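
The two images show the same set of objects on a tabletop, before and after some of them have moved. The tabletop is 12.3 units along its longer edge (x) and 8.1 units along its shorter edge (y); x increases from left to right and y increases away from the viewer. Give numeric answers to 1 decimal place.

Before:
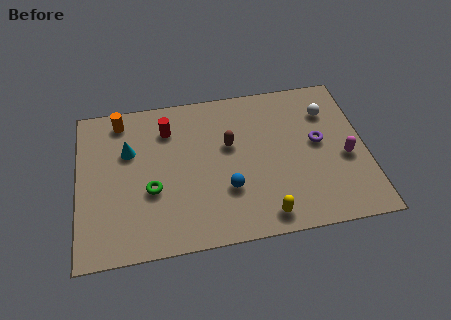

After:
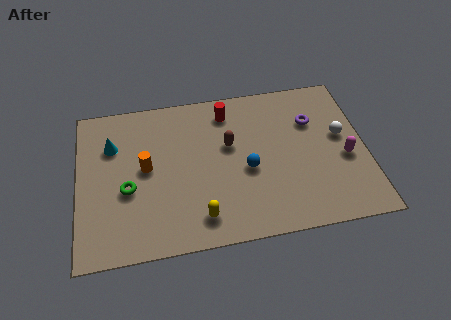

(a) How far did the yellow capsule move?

2.7

The yellow capsule moved from about (7.8, 1.0) to (5.1, 1.4), a distance of √(2.7² + 0.4²) ≈ 2.7.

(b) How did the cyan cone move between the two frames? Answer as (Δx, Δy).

(-0.7, 0.4)

The cyan cone started near (2.2, 5.3) and ended near (1.5, 5.7).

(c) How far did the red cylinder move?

2.6

The red cylinder was near (3.9, 6.2) before and (6.5, 6.7) after, so it travelled √(2.6² + 0.5²) ≈ 2.6 units.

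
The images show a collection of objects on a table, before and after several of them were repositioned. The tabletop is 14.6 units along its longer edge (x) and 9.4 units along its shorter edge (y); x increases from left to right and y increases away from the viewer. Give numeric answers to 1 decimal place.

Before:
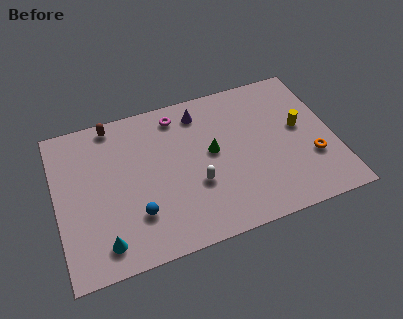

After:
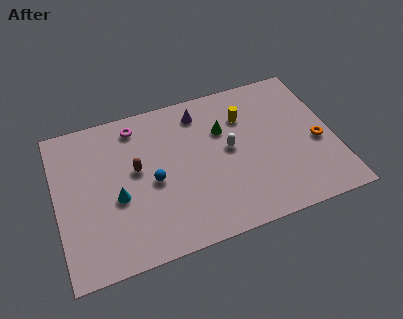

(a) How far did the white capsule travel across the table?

2.5

From (7.2, 3.4) to (9.1, 5.0), the white capsule covered √(1.9² + 1.6²) ≈ 2.5 units.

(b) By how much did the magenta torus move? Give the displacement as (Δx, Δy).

(-2.2, 0.0)

The magenta torus started near (6.6, 8.0) and ended near (4.4, 8.0).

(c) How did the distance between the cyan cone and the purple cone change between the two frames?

-2.3

Before: roughly 8.4 units apart; after: 6.1. That's 2.3 units closer together.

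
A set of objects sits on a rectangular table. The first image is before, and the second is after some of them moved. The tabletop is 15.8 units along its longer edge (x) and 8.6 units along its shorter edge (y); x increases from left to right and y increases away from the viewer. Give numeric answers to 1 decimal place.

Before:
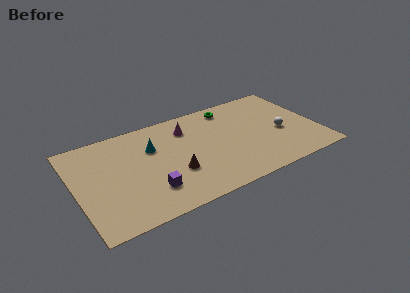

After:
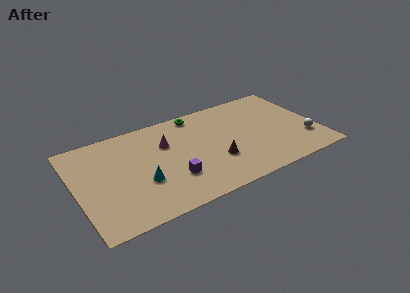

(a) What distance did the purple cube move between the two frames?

1.6

The purple cube was near (4.5, 2.2) before and (6.0, 2.6) after, so it travelled √(1.5² + 0.4²) ≈ 1.6 units.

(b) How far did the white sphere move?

1.9

The white sphere moved from about (13.4, 3.7) to (14.8, 2.4), a distance of √(1.4² + 1.3²) ≈ 1.9.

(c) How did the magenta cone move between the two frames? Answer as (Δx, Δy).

(-1.5, -0.8)

The magenta cone was at about (7.5, 6.6) and moved to about (6.0, 5.8).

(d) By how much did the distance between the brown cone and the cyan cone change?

+1.8

Before: roughly 3.0 units apart; after: 4.8. That's 1.8 units further apart.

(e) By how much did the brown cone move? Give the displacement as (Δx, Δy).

(2.7, -0.1)

The brown cone started near (6.2, 3.0) and ended near (8.9, 2.9).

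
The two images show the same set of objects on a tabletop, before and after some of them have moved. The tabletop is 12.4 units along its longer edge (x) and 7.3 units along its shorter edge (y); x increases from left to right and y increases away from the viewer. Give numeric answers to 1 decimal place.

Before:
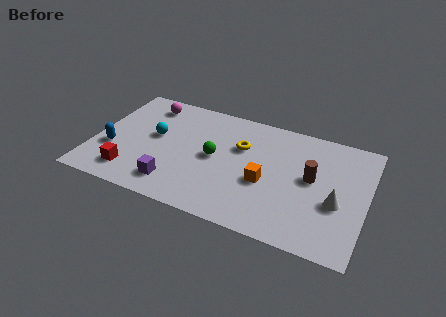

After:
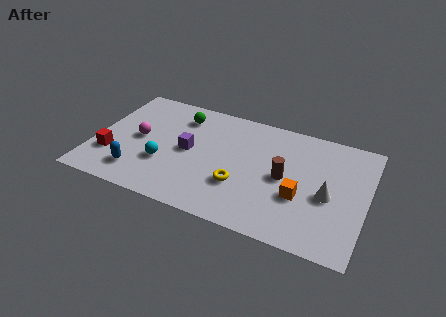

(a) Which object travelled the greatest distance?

the green sphere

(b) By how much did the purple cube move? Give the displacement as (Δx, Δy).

(0.4, 2.3)

From the two frames, the purple cube sits at roughly (3.9, 1.4) before and (4.3, 3.7) after.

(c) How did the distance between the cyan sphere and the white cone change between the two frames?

-1.1

The distance was about 8.5 in the first image and 7.4 in the second, so they moved 1.1 units closer together.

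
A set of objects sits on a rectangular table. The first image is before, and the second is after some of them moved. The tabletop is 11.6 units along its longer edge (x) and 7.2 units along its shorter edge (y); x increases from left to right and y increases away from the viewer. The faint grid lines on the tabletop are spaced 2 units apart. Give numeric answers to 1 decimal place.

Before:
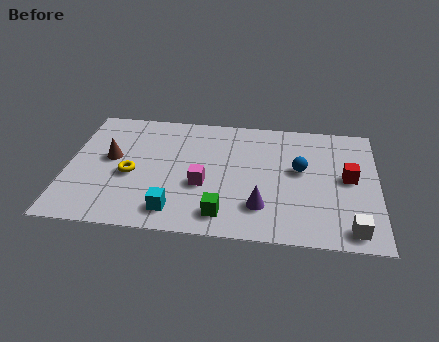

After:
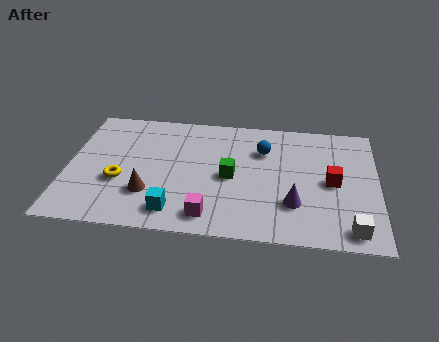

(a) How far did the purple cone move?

1.2

The purple cone moved from about (7.3, 1.8) to (8.5, 2.1), a distance of √(1.2² + 0.3²) ≈ 1.2.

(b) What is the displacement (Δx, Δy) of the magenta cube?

(0.3, -1.7)

The magenta cube started near (5.1, 2.8) and ended near (5.4, 1.1).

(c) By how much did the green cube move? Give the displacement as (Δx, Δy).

(0.2, 2.2)

From the two frames, the green cube sits at roughly (5.9, 1.2) before and (6.1, 3.4) after.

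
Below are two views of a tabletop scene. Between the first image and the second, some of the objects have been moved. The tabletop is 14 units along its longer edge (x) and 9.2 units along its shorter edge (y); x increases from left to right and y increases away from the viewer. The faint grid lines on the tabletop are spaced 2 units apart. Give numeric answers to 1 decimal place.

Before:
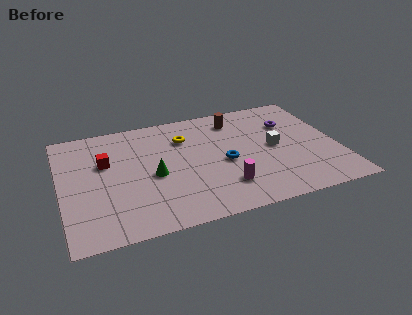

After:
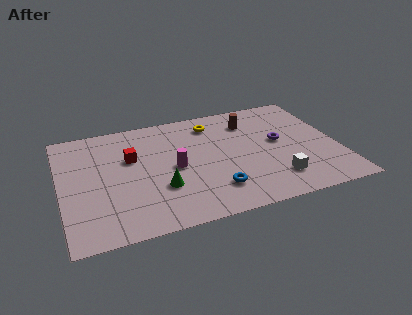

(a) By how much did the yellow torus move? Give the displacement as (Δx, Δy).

(1.5, 0.8)

The yellow torus was at about (6.4, 6.7) and moved to about (7.9, 7.5).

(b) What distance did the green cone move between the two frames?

1.1

The green cone was near (4.6, 4.1) before and (4.9, 3.0) after, so it travelled √(0.3² + 1.1²) ≈ 1.1 units.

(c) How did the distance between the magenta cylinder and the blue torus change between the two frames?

+1.0

The distance was about 1.9 in the first image and 2.9 in the second, so they moved 1.0 units further apart.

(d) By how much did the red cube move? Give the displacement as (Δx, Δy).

(1.3, 0.0)

The red cube was at about (2.3, 5.8) and moved to about (3.6, 5.8).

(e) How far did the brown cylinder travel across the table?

0.8

The brown cylinder moved from about (9.1, 7.5) to (9.8, 7.1), a distance of √(0.7² + 0.4²) ≈ 0.8.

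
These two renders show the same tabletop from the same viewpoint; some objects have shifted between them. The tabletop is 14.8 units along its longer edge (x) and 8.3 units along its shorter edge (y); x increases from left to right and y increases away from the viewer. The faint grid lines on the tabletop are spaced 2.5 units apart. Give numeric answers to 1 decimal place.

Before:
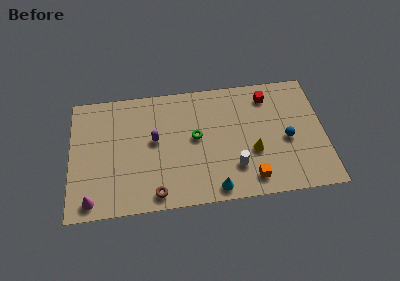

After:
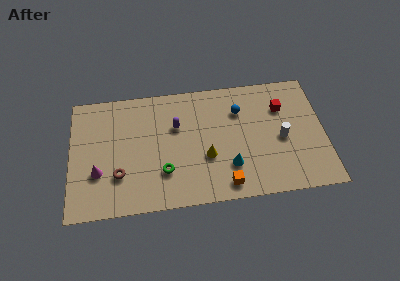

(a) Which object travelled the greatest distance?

the blue sphere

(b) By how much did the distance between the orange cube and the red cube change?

+0.3

The distance was about 5.6 in the first image and 5.9 in the second, so they moved 0.3 units further apart.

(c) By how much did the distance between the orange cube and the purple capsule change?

-1.3

Before: roughly 6.4 units apart; after: 5.1. That's 1.3 units closer together.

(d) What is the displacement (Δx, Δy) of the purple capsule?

(1.3, 0.8)

The purple capsule started near (4.9, 4.6) and ended near (6.2, 5.4).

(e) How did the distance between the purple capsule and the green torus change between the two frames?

+0.7

The distance was about 2.4 in the first image and 3.1 in the second, so they moved 0.7 units further apart.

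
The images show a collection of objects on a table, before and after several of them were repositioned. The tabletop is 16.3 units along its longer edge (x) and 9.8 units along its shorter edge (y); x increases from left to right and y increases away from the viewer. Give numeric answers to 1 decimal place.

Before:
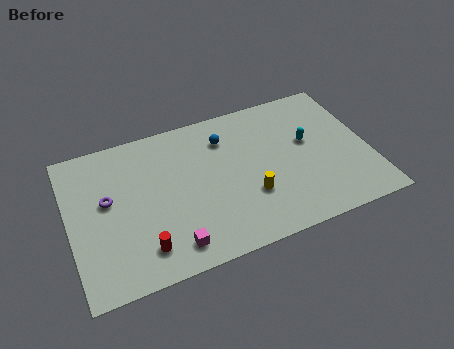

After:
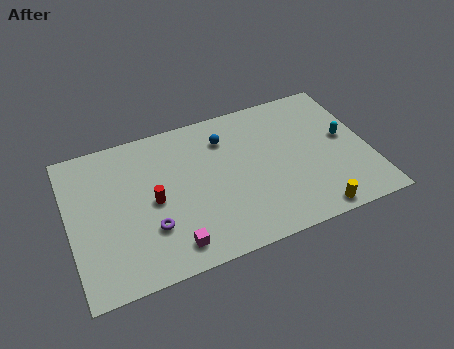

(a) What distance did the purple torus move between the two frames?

3.3

The purple torus was near (2.1, 5.6) before and (4.2, 3.0) after, so it travelled √(2.1² + 2.6²) ≈ 3.3 units.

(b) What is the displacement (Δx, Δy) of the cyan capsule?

(2.0, -0.4)

The cyan capsule was at about (13.1, 5.7) and moved to about (15.1, 5.3).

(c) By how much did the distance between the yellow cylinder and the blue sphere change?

+3.4

The distance was about 4.4 in the first image and 7.8 in the second, so they moved 3.4 units further apart.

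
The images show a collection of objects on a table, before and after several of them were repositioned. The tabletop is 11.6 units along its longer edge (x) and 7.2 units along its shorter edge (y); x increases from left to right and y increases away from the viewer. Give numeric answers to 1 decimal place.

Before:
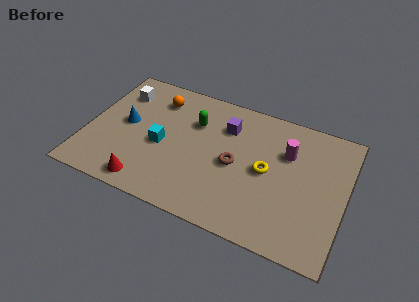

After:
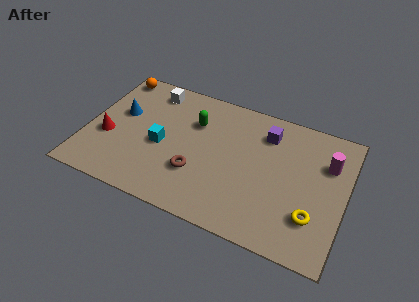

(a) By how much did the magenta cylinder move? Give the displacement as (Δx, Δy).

(1.8, 0.1)

From the two frames, the magenta cylinder sits at roughly (8.9, 4.9) before and (10.7, 5.0) after.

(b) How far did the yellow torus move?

2.7

The yellow torus was near (8.1, 3.6) before and (10.3, 2.0) after, so it travelled √(2.2² + 1.6²) ≈ 2.7 units.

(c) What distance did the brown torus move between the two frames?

1.9

The brown torus was near (6.7, 3.4) before and (5.1, 2.3) after, so it travelled √(1.6² + 1.1²) ≈ 1.9 units.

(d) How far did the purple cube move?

1.8

From (6.1, 5.3) to (7.9, 5.6), the purple cube covered √(1.8² + 0.3²) ≈ 1.8 units.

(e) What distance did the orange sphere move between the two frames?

2.2

The orange sphere moved from about (2.9, 5.7) to (0.8, 6.4), a distance of √(2.1² + 0.7²) ≈ 2.2.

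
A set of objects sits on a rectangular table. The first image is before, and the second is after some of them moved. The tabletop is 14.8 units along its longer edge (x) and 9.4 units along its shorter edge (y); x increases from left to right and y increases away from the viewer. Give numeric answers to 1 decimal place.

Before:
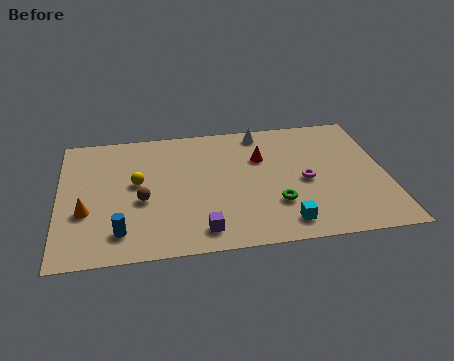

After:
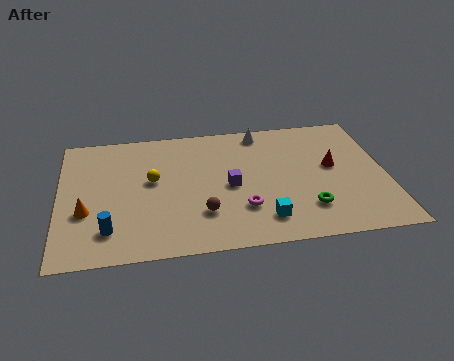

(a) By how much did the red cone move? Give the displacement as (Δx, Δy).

(3.2, -1.1)

The red cone started near (9.2, 6.3) and ended near (12.4, 5.2).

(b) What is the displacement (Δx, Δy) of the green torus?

(1.4, -0.5)

The green torus started near (9.7, 2.8) and ended near (11.1, 2.3).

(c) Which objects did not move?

the orange cone and the white cone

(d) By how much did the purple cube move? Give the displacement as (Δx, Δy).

(1.4, 3.0)

From the two frames, the purple cube sits at roughly (6.3, 1.4) before and (7.7, 4.4) after.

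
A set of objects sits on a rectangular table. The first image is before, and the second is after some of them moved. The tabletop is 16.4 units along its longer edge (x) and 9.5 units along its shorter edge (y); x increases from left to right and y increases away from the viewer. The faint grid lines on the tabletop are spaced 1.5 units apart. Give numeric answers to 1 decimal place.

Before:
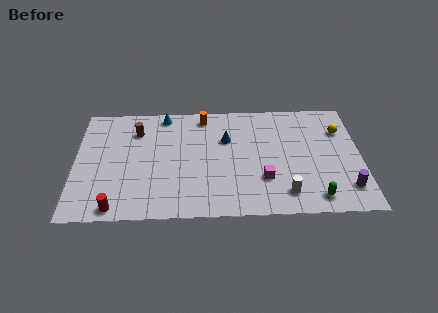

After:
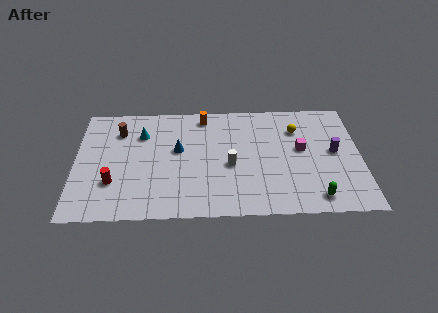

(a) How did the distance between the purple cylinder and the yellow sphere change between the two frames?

-1.9

Before: roughly 4.8 units apart; after: 2.9. That's 1.9 units closer together.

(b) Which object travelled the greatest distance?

the white cylinder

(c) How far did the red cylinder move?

2.0

From (2.4, 0.9) to (2.2, 2.9), the red cylinder covered √(0.2² + 2.0²) ≈ 2.0 units.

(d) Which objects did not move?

the orange cylinder and the green capsule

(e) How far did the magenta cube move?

3.3

The magenta cube was near (10.8, 2.9) before and (13.0, 5.3) after, so it travelled √(2.2² + 2.4²) ≈ 3.3 units.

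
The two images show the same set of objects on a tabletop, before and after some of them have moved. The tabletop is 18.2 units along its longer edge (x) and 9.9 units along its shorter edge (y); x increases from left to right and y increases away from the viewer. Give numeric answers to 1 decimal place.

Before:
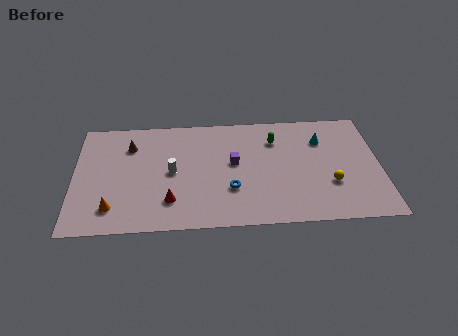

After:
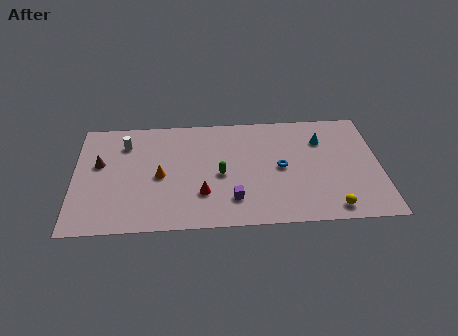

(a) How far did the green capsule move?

4.4

The green capsule was near (12.0, 7.4) before and (8.7, 4.5) after, so it travelled √(3.3² + 2.9²) ≈ 4.4 units.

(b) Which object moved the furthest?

the green capsule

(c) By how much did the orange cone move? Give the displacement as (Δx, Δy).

(2.8, 2.6)

From the two frames, the orange cone sits at roughly (2.3, 2.0) before and (5.1, 4.6) after.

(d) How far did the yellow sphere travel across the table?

2.1

The yellow sphere moved from about (15.2, 3.3) to (15.2, 1.2), a distance of √(0.0² + 2.1²) ≈ 2.1.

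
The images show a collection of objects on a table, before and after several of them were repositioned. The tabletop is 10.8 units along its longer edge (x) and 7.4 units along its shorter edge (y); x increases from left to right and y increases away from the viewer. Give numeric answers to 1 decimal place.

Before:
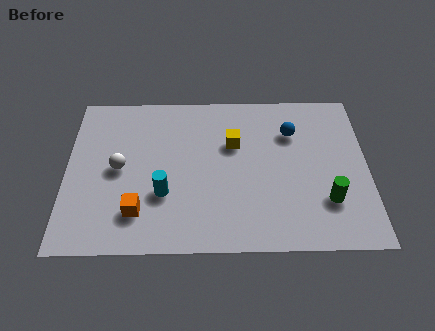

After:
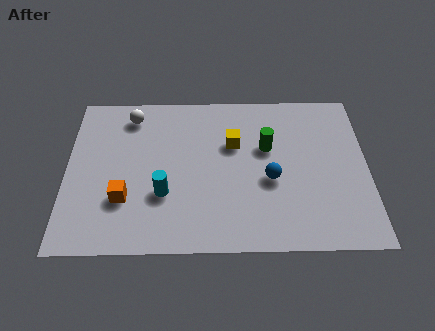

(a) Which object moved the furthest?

the green cylinder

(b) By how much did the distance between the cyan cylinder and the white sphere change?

+1.9

The distance was about 2.0 in the first image and 3.9 in the second, so they moved 1.9 units further apart.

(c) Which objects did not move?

the cyan cylinder and the yellow cube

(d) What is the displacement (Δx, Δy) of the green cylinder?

(-2.1, 2.5)

From the two frames, the green cylinder sits at roughly (9.3, 2.1) before and (7.2, 4.6) after.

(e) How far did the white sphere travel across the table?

2.5

From (1.9, 3.7) to (2.3, 6.2), the white sphere covered √(0.4² + 2.5²) ≈ 2.5 units.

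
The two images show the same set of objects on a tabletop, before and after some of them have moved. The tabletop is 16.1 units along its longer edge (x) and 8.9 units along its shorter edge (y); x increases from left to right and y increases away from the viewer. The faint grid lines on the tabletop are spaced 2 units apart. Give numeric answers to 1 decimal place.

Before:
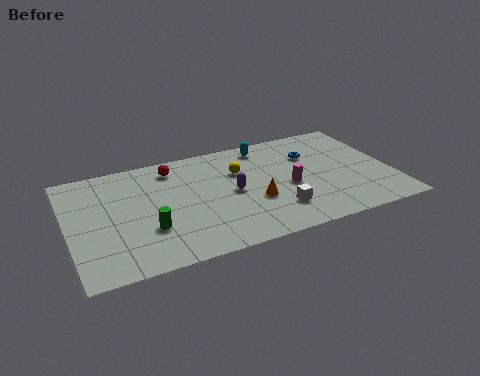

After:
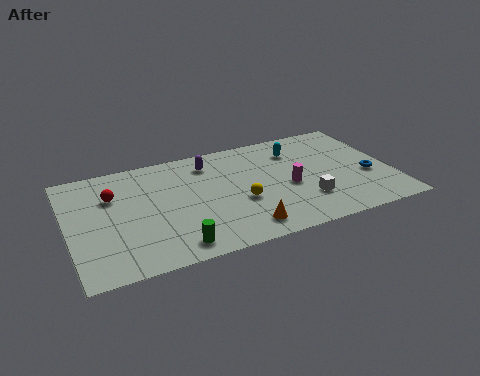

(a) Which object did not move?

the magenta cylinder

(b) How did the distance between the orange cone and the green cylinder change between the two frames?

-1.9

The distance was about 5.3 in the first image and 3.4 in the second, so they moved 1.9 units closer together.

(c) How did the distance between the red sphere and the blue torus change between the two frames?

+5.9

The distance was about 7.0 in the first image and 12.9 in the second, so they moved 5.9 units further apart.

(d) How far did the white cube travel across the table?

1.5

The white cube moved from about (10.1, 2.2) to (11.6, 2.5), a distance of √(1.5² + 0.3²) ≈ 1.5.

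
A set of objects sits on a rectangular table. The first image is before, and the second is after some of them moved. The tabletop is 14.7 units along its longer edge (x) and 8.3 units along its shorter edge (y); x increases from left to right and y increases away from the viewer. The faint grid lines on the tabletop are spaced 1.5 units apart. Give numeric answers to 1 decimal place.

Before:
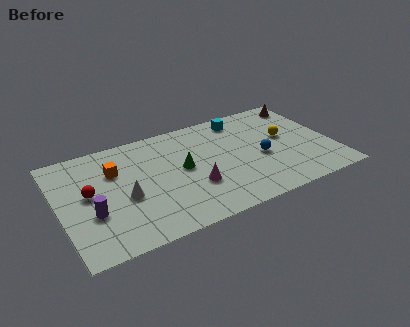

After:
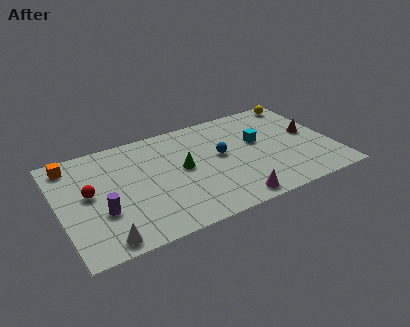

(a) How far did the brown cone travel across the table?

2.6

The brown cone was near (13.8, 7.1) before and (13.6, 4.5) after, so it travelled √(0.2² + 2.6²) ≈ 2.6 units.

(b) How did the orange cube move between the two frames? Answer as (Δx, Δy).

(-2.2, 1.4)

The orange cube was at about (3.1, 5.7) and moved to about (0.9, 7.1).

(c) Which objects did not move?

the red sphere and the green cone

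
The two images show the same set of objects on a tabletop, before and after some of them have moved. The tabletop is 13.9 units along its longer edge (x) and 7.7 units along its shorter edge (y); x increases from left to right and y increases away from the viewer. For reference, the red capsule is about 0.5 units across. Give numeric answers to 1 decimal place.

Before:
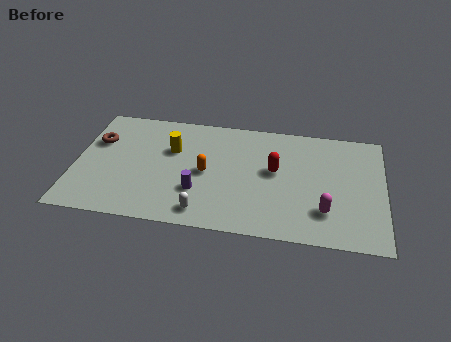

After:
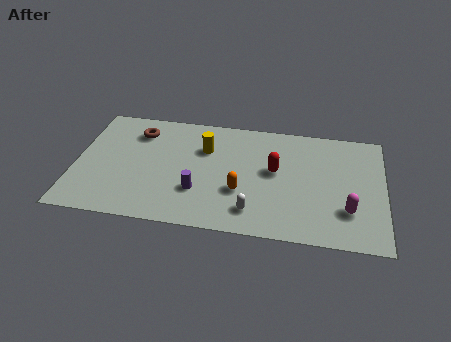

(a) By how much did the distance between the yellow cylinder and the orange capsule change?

+1.0

They were about 2.1 units apart before and 3.1 after — 1.0 units further apart.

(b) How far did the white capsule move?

2.2

From (5.9, 1.1) to (8.1, 1.5), the white capsule covered √(2.2² + 0.4²) ≈ 2.2 units.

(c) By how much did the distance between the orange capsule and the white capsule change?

-1.3

Before: roughly 2.6 units apart; after: 1.3. That's 1.3 units closer together.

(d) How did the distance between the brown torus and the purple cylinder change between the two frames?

-0.8

The distance was about 5.4 in the first image and 4.6 in the second, so they moved 0.8 units closer together.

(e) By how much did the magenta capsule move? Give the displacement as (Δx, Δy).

(1.0, 0.2)

From the two frames, the magenta capsule sits at roughly (11.3, 2.0) before and (12.3, 2.2) after.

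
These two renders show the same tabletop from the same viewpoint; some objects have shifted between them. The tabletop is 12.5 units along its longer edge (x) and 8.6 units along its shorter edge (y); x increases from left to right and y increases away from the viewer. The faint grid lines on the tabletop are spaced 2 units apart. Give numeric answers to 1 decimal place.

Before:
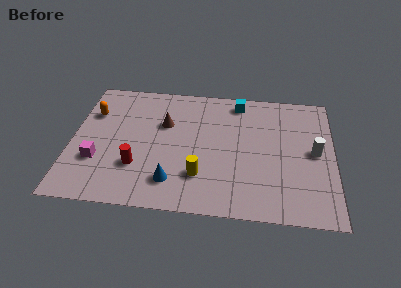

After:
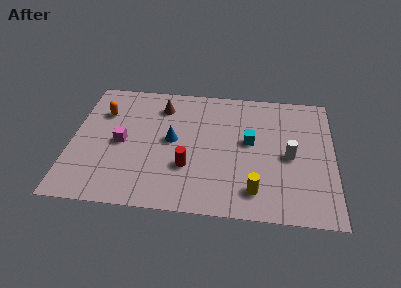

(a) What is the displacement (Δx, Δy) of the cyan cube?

(0.6, -2.7)

From the two frames, the cyan cube sits at roughly (7.9, 7.5) before and (8.5, 4.8) after.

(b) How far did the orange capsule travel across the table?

0.5

The orange capsule was near (0.9, 6.0) before and (1.4, 6.1) after, so it travelled √(0.5² + 0.1²) ≈ 0.5 units.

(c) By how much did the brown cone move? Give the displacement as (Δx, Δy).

(-0.2, 1.2)

The brown cone started near (4.4, 5.6) and ended near (4.2, 6.8).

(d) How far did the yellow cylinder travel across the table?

2.7

The yellow cylinder was near (6.2, 2.3) before and (8.8, 1.6) after, so it travelled √(2.6² + 0.7²) ≈ 2.7 units.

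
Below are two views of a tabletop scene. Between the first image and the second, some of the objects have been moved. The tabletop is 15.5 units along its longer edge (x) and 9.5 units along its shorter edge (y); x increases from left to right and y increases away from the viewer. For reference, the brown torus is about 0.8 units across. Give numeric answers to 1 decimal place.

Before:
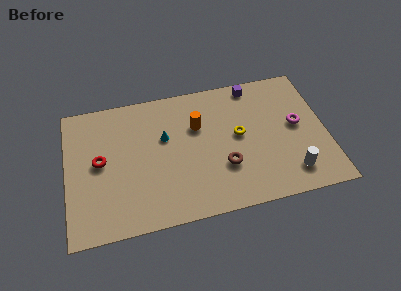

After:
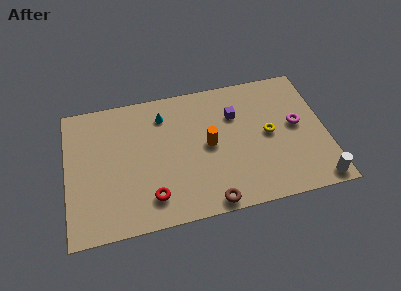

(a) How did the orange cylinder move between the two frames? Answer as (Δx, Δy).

(0.6, -1.5)

From the two frames, the orange cylinder sits at roughly (7.9, 6.3) before and (8.5, 4.8) after.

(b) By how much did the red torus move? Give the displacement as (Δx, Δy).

(2.9, -3.1)

The red torus was at about (2.0, 5.0) and moved to about (4.9, 1.9).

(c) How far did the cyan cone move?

1.6

The cyan cone moved from about (5.9, 5.9) to (5.9, 7.5), a distance of √(0.0² + 1.6²) ≈ 1.6.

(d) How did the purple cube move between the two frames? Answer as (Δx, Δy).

(-1.2, -1.9)

The purple cube was at about (11.4, 8.5) and moved to about (10.2, 6.6).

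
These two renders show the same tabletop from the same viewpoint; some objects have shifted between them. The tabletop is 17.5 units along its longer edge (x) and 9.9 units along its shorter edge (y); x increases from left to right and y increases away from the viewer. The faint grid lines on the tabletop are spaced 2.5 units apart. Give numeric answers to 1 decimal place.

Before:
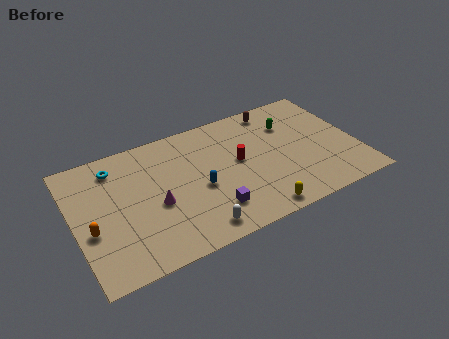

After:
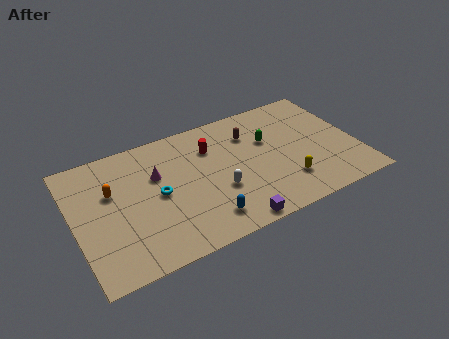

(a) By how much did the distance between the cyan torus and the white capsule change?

-4.2

The distance was about 8.0 in the first image and 3.8 in the second, so they moved 4.2 units closer together.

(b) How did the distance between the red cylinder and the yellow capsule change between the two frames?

+1.8

The distance was about 4.4 in the first image and 6.2 in the second, so they moved 1.8 units further apart.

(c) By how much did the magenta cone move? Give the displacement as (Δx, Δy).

(0.3, 2.2)

From the two frames, the magenta cone sits at roughly (4.9, 4.2) before and (5.2, 6.4) after.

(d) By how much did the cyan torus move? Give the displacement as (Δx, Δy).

(2.3, -3.2)

The cyan torus was at about (2.8, 8.1) and moved to about (5.1, 4.9).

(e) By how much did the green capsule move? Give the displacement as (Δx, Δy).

(-1.5, -0.8)

From the two frames, the green capsule sits at roughly (13.7, 7.1) before and (12.2, 6.3) after.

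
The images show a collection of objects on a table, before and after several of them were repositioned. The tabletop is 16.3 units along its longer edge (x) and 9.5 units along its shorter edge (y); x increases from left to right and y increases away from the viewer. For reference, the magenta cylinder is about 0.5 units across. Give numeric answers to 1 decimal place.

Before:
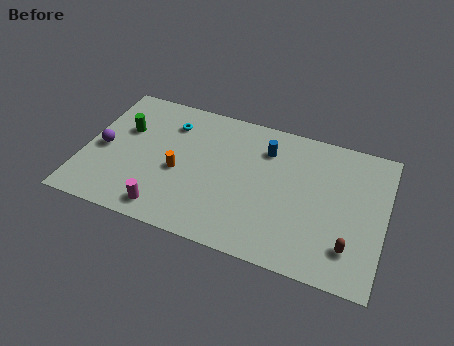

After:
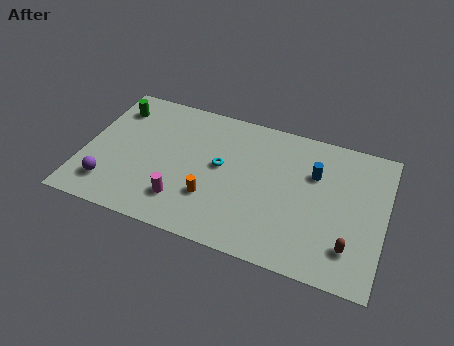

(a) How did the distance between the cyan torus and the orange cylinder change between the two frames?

-1.0

The distance was about 3.3 in the first image and 2.3 in the second, so they moved 1.0 units closer together.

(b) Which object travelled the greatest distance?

the cyan torus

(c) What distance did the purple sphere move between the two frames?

2.5

The purple sphere moved from about (1.0, 4.4) to (1.6, 2.0), a distance of √(0.6² + 2.4²) ≈ 2.5.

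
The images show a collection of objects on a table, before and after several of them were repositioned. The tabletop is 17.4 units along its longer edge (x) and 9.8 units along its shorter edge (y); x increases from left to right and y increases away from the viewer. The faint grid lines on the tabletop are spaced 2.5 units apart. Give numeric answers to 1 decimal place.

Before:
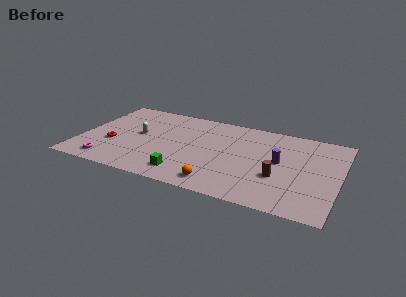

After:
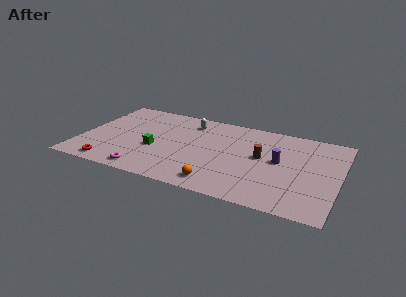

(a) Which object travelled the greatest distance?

the white capsule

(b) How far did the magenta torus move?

2.6

The magenta torus moved from about (2.2, 1.4) to (4.8, 1.1), a distance of √(2.6² + 0.3²) ≈ 2.6.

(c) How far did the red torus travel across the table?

2.5

The red torus was near (2.2, 3.6) before and (2.4, 1.1) after, so it travelled √(0.2² + 2.5²) ≈ 2.5 units.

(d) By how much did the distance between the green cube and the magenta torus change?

-2.4

The distance was about 5.2 in the first image and 2.8 in the second, so they moved 2.4 units closer together.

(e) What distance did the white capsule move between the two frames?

4.2

The white capsule was near (3.8, 5.3) before and (7.0, 8.0) after, so it travelled √(3.2² + 2.7²) ≈ 4.2 units.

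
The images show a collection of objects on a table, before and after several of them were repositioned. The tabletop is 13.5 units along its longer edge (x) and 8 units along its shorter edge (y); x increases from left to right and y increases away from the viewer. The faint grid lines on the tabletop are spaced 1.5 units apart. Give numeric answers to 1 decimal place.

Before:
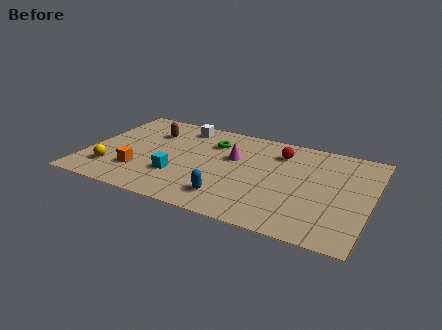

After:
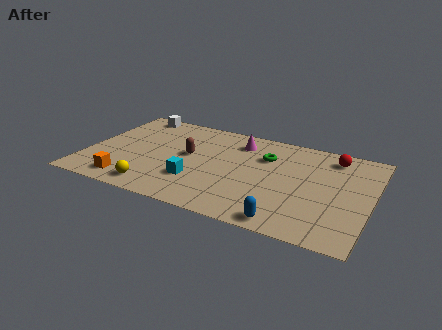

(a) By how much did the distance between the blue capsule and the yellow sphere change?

+0.6

The distance was about 5.7 in the first image and 6.3 in the second, so they moved 0.6 units further apart.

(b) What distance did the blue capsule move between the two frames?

2.9

From (7.1, 1.6) to (9.9, 0.8), the blue capsule covered √(2.8² + 0.8²) ≈ 2.9 units.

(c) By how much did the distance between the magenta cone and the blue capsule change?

+2.9

They were about 3.4 units apart before and 6.3 after — 2.9 units further apart.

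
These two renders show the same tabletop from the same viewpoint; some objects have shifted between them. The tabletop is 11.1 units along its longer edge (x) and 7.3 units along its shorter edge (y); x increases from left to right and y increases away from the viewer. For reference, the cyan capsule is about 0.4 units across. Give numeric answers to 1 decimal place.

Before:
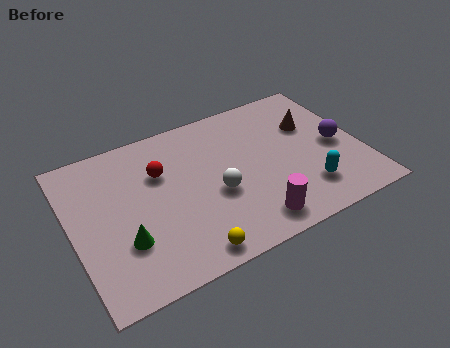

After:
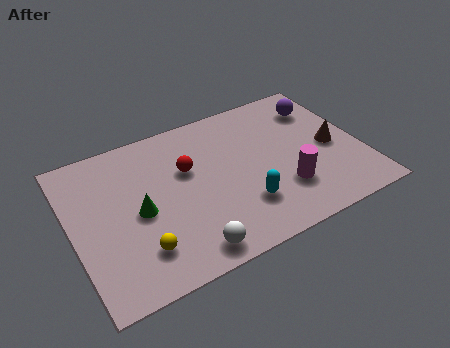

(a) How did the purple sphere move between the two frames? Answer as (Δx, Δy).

(-0.3, 2.2)

From the two frames, the purple sphere sits at roughly (10.2, 3.4) before and (9.9, 5.6) after.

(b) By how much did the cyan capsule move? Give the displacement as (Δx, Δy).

(-2.4, 0.3)

The cyan capsule started near (8.7, 1.7) and ended near (6.3, 2.0).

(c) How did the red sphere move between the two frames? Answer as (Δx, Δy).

(1.0, -0.3)

From the two frames, the red sphere sits at roughly (3.5, 4.9) before and (4.5, 4.6) after.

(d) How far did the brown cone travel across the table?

1.5

From (9.4, 4.8) to (10.0, 3.4), the brown cone covered √(0.6² + 1.4²) ≈ 1.5 units.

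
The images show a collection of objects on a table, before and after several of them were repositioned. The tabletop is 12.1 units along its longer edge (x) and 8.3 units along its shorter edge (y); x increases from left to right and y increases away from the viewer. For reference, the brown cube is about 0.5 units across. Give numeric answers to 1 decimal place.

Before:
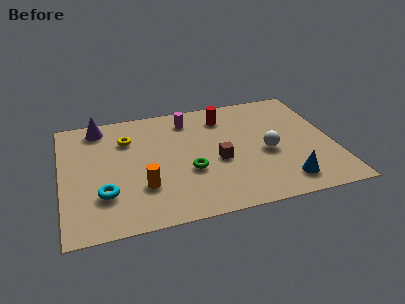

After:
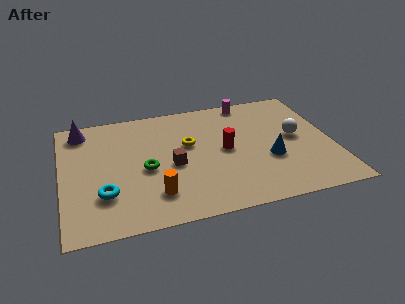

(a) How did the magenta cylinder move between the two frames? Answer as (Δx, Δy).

(2.8, 0.7)

The magenta cylinder was at about (5.8, 6.8) and moved to about (8.6, 7.5).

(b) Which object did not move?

the cyan torus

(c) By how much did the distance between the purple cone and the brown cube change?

-1.1

They were about 6.3 units apart before and 5.2 after — 1.1 units closer together.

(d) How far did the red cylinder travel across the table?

2.4

The red cylinder moved from about (7.4, 6.6) to (7.3, 4.2), a distance of √(0.1² + 2.4²) ≈ 2.4.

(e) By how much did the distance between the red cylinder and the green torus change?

-0.3

Before: roughly 3.9 units apart; after: 3.6. That's 0.3 units closer together.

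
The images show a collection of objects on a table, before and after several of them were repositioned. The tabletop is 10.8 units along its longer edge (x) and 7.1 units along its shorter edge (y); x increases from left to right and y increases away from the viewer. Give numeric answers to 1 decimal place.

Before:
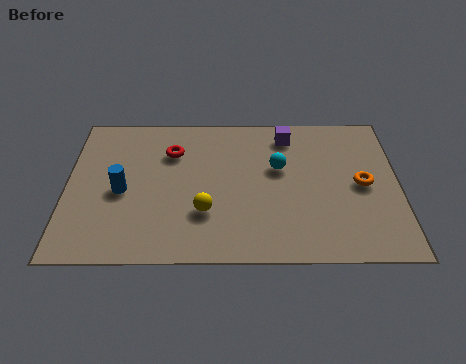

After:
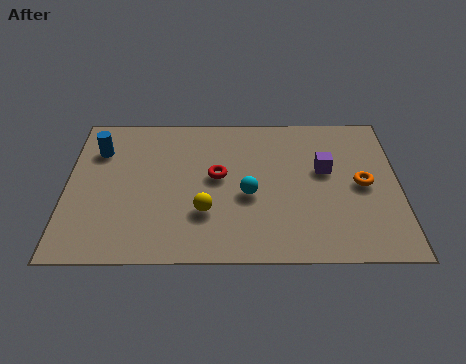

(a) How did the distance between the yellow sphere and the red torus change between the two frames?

-1.4

The distance was about 3.1 in the first image and 1.7 in the second, so they moved 1.4 units closer together.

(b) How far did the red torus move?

1.9

The red torus was near (3.4, 5.1) before and (4.9, 3.9) after, so it travelled √(1.5² + 1.2²) ≈ 1.9 units.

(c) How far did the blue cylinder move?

2.2

From (1.8, 3.2) to (1.0, 5.2), the blue cylinder covered √(0.8² + 2.0²) ≈ 2.2 units.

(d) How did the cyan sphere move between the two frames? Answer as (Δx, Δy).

(-1.0, -1.3)

The cyan sphere was at about (6.9, 4.3) and moved to about (5.9, 3.0).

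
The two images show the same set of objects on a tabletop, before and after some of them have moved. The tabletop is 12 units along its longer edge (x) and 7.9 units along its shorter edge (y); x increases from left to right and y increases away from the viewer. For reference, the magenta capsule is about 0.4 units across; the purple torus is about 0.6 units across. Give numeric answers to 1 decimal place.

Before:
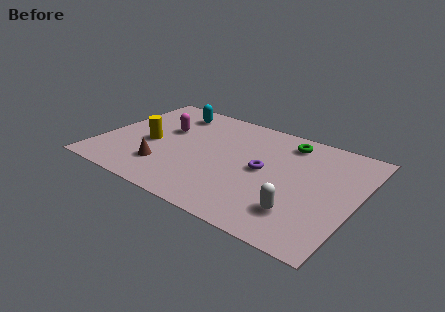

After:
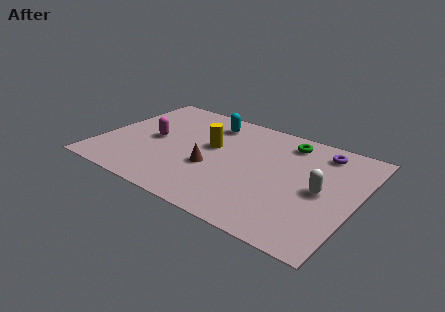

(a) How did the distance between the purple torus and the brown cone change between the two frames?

+1.0

Before: roughly 4.8 units apart; after: 5.8. That's 1.0 units further apart.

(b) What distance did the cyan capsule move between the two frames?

1.9

The cyan capsule moved from about (2.8, 6.5) to (4.7, 6.4), a distance of √(1.9² + 0.1²) ≈ 1.9.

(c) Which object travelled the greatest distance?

the purple torus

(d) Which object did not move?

the green torus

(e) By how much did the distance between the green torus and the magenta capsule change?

+0.7

Before: roughly 5.9 units apart; after: 6.6. That's 0.7 units further apart.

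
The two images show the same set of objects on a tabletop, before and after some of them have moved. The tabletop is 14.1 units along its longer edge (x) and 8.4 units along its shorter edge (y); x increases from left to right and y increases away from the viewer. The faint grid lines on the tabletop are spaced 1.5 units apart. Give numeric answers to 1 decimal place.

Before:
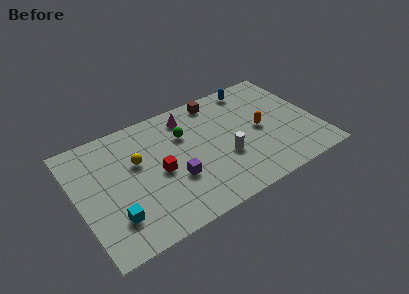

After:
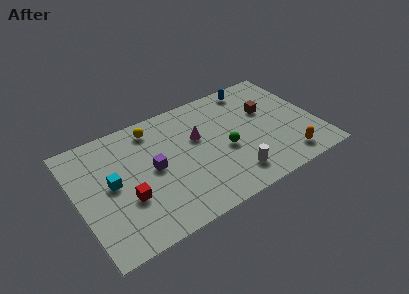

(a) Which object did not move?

the blue capsule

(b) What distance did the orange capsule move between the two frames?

3.0

The orange capsule moved from about (10.8, 4.1) to (11.9, 1.3), a distance of √(1.1² + 2.8²) ≈ 3.0.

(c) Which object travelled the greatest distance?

the brown cube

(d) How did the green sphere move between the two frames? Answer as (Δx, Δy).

(2.1, -2.2)

The green sphere was at about (6.5, 5.8) and moved to about (8.6, 3.6).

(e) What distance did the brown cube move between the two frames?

3.4

The brown cube was near (8.7, 7.4) before and (11.4, 5.3) after, so it travelled √(2.7² + 2.1²) ≈ 3.4 units.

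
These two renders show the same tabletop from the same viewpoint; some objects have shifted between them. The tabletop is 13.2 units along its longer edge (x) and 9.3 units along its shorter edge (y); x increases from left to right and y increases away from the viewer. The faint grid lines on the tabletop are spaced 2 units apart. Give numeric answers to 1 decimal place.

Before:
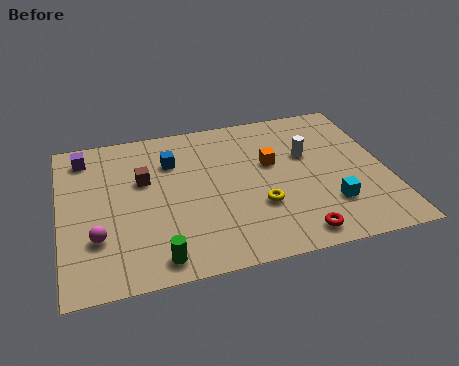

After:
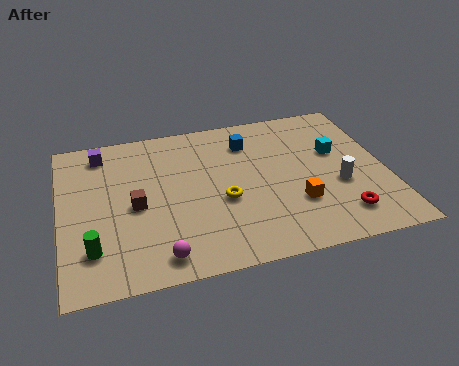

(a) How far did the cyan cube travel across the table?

3.3

The cyan cube moved from about (10.7, 2.5) to (11.3, 5.7), a distance of √(0.6² + 3.2²) ≈ 3.3.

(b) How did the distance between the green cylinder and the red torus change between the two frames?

+4.4

Before: roughly 5.5 units apart; after: 9.9. That's 4.4 units further apart.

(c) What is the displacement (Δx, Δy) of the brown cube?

(-0.4, -1.5)

From the two frames, the brown cube sits at roughly (3.4, 5.8) before and (3.0, 4.3) after.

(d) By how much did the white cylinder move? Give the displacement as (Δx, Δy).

(1.1, -2.2)

The white cylinder was at about (10.1, 5.8) and moved to about (11.2, 3.6).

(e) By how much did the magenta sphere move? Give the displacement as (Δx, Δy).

(2.4, -1.6)

From the two frames, the magenta sphere sits at roughly (1.4, 2.8) before and (3.8, 1.2) after.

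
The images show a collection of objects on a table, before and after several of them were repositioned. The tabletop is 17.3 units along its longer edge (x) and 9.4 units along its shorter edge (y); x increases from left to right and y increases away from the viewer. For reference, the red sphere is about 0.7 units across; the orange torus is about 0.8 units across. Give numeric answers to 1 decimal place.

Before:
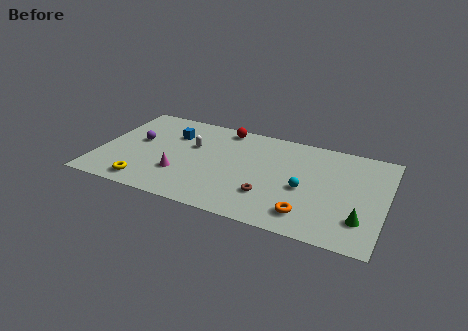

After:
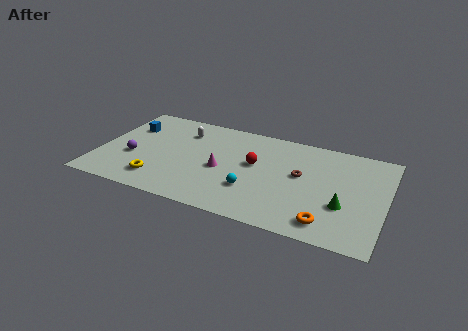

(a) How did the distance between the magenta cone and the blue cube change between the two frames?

+2.6

Before: roughly 3.9 units apart; after: 6.5. That's 2.6 units further apart.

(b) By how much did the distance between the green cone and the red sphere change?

-4.8

Before: roughly 10.7 units apart; after: 5.9. That's 4.8 units closer together.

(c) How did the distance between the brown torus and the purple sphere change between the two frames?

+1.5

They were about 8.7 units apart before and 10.2 after — 1.5 units further apart.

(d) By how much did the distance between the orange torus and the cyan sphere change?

+2.5

The distance was about 2.3 in the first image and 4.8 in the second, so they moved 2.5 units further apart.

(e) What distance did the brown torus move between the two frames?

3.1

The brown torus was near (10.5, 2.7) before and (12.2, 5.3) after, so it travelled √(1.7² + 2.6²) ≈ 3.1 units.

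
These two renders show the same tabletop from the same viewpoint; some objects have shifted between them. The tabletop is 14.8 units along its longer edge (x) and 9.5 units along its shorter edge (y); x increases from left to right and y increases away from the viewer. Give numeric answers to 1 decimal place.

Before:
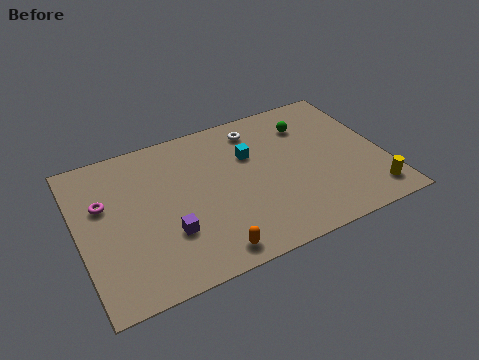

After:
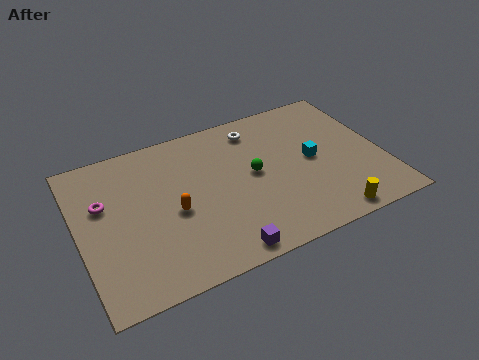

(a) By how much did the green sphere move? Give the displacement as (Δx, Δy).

(-3.0, -2.2)

From the two frames, the green sphere sits at roughly (11.5, 7.2) before and (8.5, 5.0) after.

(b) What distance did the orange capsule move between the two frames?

3.4

The orange capsule moved from about (5.8, 1.1) to (4.5, 4.2), a distance of √(1.3² + 3.1²) ≈ 3.4.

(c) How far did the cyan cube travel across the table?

3.3

From (8.5, 6.3) to (11.4, 4.8), the cyan cube covered √(2.9² + 1.5²) ≈ 3.3 units.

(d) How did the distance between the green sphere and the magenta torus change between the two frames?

-3.0

The distance was about 10.3 in the first image and 7.3 in the second, so they moved 3.0 units closer together.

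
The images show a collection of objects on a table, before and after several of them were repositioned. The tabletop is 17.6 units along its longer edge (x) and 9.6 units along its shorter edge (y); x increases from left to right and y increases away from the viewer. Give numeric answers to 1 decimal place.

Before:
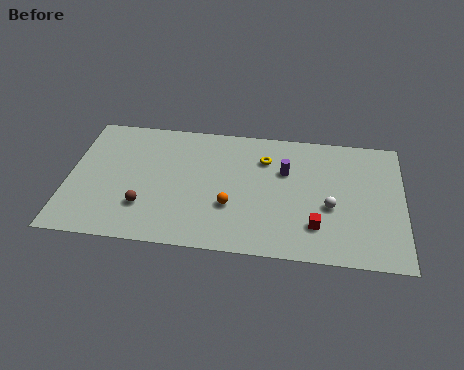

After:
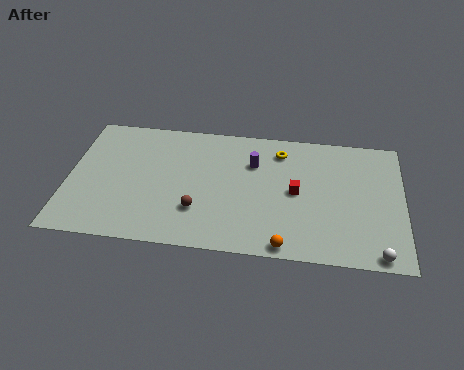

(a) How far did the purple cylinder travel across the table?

1.7

From (11.4, 6.3) to (9.7, 6.7), the purple cylinder covered √(1.7² + 0.4²) ≈ 1.7 units.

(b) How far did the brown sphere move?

2.8

From (4.1, 2.7) to (6.9, 2.8), the brown sphere covered √(2.8² + 0.1²) ≈ 2.8 units.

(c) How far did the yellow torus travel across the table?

1.1

The yellow torus was near (10.3, 7.1) before and (11.1, 7.8) after, so it travelled √(0.8² + 0.7²) ≈ 1.1 units.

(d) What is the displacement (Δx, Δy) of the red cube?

(-1.1, 2.4)

From the two frames, the red cube sits at roughly (13.1, 2.4) before and (12.0, 4.8) after.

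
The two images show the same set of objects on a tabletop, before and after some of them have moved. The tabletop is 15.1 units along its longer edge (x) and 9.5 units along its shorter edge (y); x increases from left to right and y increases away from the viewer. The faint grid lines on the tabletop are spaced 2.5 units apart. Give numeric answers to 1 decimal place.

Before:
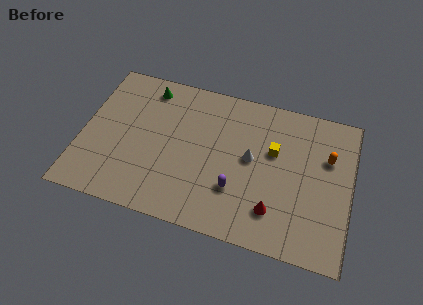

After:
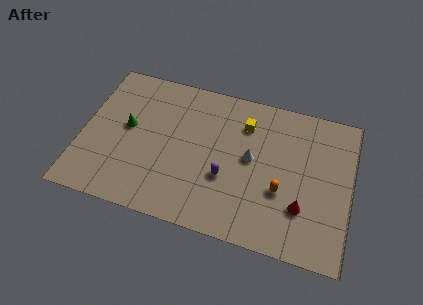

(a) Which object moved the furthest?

the orange capsule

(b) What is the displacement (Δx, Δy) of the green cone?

(-0.9, -2.9)

The green cone started near (3.4, 8.1) and ended near (2.5, 5.2).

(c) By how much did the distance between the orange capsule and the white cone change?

-2.0

Before: roughly 4.4 units apart; after: 2.4. That's 2.0 units closer together.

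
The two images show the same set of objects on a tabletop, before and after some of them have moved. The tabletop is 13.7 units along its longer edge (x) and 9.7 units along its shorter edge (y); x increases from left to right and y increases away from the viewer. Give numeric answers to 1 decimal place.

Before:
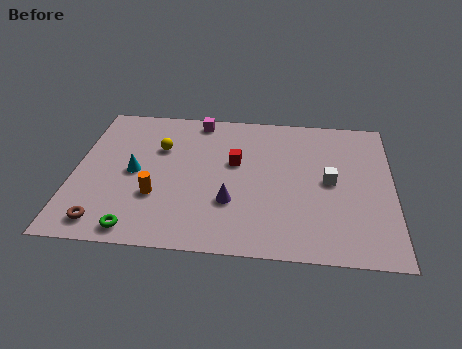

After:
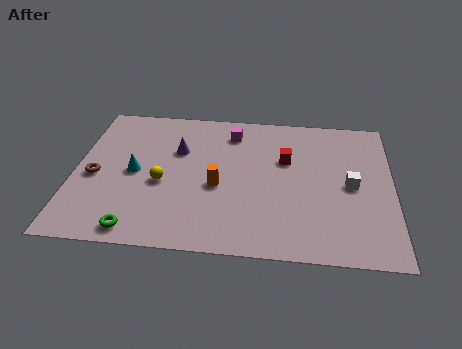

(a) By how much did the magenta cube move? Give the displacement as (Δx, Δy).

(1.5, -0.8)

The magenta cube started near (5.2, 8.7) and ended near (6.7, 7.9).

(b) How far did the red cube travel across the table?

2.2

From (6.9, 5.8) to (9.1, 6.2), the red cube covered √(2.2² + 0.4²) ≈ 2.2 units.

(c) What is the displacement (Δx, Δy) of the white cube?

(0.9, -0.2)

The white cube was at about (11.0, 4.9) and moved to about (11.9, 4.7).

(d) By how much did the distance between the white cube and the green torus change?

+0.7

Before: roughly 9.0 units apart; after: 9.7. That's 0.7 units further apart.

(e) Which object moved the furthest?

the purple cone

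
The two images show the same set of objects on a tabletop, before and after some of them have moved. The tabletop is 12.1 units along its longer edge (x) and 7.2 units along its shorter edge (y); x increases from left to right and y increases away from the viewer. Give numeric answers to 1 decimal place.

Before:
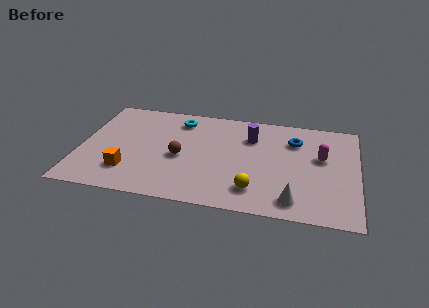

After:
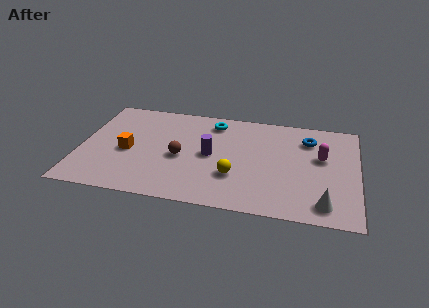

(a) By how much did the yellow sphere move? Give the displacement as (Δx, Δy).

(-0.9, 0.8)

The yellow sphere was at about (7.7, 1.5) and moved to about (6.8, 2.3).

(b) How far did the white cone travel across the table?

1.3

The white cone was near (9.4, 1.1) before and (10.7, 1.1) after, so it travelled √(1.3² + 0.0²) ≈ 1.3 units.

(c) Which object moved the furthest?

the purple cylinder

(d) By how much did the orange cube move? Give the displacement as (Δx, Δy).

(-0.1, 1.4)

The orange cube was at about (2.2, 1.8) and moved to about (2.1, 3.2).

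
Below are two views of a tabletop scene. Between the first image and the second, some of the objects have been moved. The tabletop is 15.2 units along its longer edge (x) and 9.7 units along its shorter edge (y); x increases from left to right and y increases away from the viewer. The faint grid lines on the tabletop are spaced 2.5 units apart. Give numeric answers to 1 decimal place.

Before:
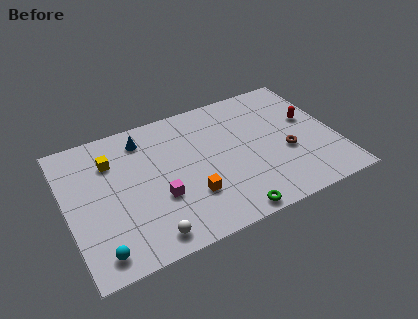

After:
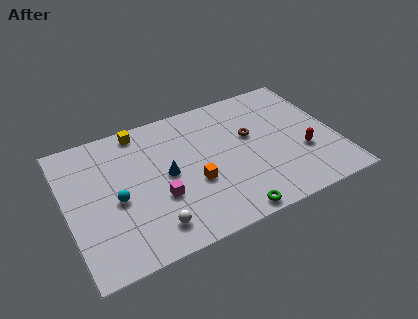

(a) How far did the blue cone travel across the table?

3.3

From (4.6, 8.0) to (5.6, 4.9), the blue cone covered √(1.0² + 3.1²) ≈ 3.3 units.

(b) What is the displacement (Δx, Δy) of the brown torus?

(-1.8, 2.0)

From the two frames, the brown torus sits at roughly (12.3, 3.8) before and (10.5, 5.8) after.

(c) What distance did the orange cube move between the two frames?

0.9

From (6.7, 2.9) to (7.0, 3.7), the orange cube covered √(0.3² + 0.8²) ≈ 0.9 units.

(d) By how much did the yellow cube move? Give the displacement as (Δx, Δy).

(1.8, 1.6)

From the two frames, the yellow cube sits at roughly (2.7, 7.1) before and (4.5, 8.7) after.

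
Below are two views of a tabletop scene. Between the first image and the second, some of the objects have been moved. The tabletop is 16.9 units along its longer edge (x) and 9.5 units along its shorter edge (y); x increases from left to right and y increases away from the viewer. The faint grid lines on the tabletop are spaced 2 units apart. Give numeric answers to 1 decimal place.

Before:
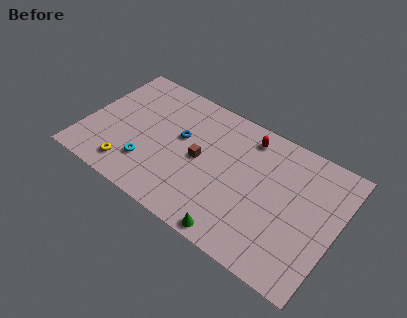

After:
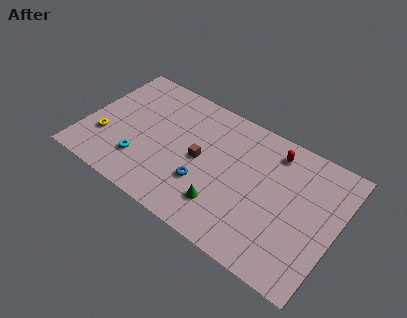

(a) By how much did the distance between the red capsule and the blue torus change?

+1.4

Before: roughly 4.8 units apart; after: 6.2. That's 1.4 units further apart.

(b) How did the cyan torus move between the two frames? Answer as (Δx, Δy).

(-0.5, 0.0)

The cyan torus was at about (4.6, 2.5) and moved to about (4.1, 2.5).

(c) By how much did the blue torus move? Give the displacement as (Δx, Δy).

(2.0, -2.5)

The blue torus was at about (6.3, 5.6) and moved to about (8.3, 3.1).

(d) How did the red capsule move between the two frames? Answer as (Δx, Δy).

(1.8, -0.1)

The red capsule was at about (10.5, 8.0) and moved to about (12.3, 7.9).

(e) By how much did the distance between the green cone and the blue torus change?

-4.9

They were about 6.6 units apart before and 1.7 after — 4.9 units closer together.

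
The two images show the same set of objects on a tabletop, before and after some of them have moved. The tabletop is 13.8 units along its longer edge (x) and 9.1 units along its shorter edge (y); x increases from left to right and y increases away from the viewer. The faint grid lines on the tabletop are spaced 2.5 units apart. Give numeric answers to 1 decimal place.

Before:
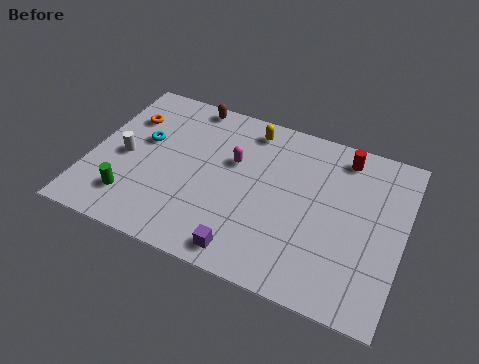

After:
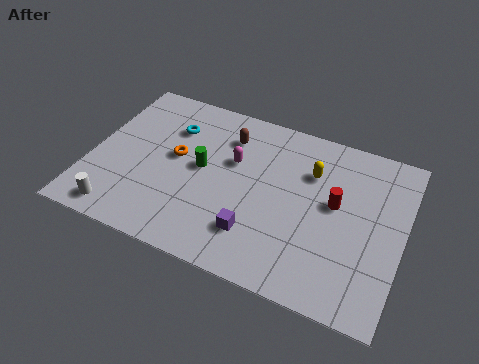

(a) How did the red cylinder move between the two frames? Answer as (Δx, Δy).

(-0.1, -2.7)

The red cylinder started near (10.9, 7.8) and ended near (10.8, 5.1).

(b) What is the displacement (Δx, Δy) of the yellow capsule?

(2.9, -1.4)

From the two frames, the yellow capsule sits at roughly (6.7, 7.8) before and (9.6, 6.4) after.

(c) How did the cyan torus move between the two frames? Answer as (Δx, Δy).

(1.1, 1.2)

From the two frames, the cyan torus sits at roughly (2.2, 5.4) before and (3.3, 6.6) after.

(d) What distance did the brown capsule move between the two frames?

2.3

The brown capsule was near (3.9, 8.3) before and (5.8, 7.0) after, so it travelled √(1.9² + 1.3²) ≈ 2.3 units.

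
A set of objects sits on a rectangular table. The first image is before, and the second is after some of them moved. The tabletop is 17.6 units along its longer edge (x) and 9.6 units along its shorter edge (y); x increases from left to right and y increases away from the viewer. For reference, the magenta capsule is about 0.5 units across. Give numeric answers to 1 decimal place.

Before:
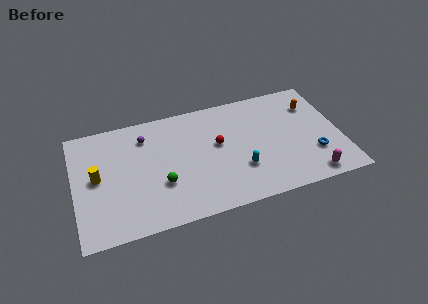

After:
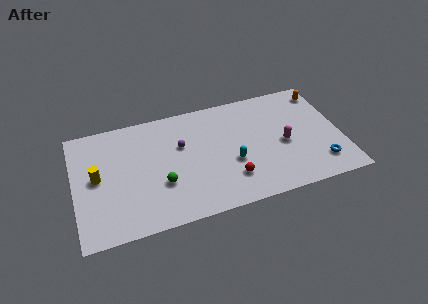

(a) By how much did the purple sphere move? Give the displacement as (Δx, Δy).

(2.3, -1.4)

From the two frames, the purple sphere sits at roughly (4.8, 7.5) before and (7.1, 6.1) after.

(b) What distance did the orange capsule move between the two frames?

1.3

The orange capsule was near (16.0, 7.1) before and (16.8, 8.1) after, so it travelled √(0.8² + 1.0²) ≈ 1.3 units.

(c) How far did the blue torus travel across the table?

0.9

The blue torus moved from about (15.7, 2.9) to (16.0, 2.0), a distance of √(0.3² + 0.9²) ≈ 0.9.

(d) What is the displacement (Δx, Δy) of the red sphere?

(0.6, -3.1)

The red sphere was at about (9.5, 5.5) and moved to about (10.1, 2.4).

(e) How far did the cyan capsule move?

0.9

The cyan capsule moved from about (10.8, 3.0) to (10.3, 3.7), a distance of √(0.5² + 0.7²) ≈ 0.9.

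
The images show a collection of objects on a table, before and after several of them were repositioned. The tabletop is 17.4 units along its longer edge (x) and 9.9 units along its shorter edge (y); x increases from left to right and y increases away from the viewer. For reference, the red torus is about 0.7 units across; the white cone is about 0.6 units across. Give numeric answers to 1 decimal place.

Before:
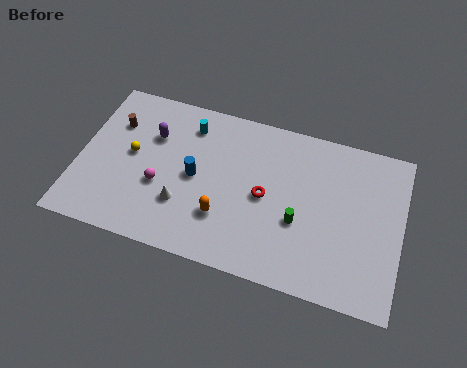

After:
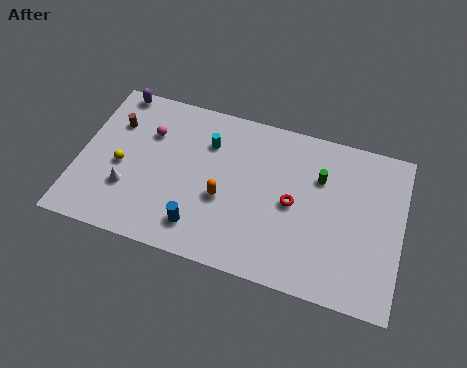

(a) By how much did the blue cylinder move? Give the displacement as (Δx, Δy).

(0.5, -3.0)

From the two frames, the blue cylinder sits at roughly (6.3, 4.9) before and (6.8, 1.9) after.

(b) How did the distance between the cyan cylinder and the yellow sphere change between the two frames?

+1.3

Before: roughly 4.0 units apart; after: 5.3. That's 1.3 units further apart.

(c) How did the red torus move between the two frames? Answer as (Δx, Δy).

(1.5, 0.0)

From the two frames, the red torus sits at roughly (10.1, 4.8) before and (11.6, 4.8) after.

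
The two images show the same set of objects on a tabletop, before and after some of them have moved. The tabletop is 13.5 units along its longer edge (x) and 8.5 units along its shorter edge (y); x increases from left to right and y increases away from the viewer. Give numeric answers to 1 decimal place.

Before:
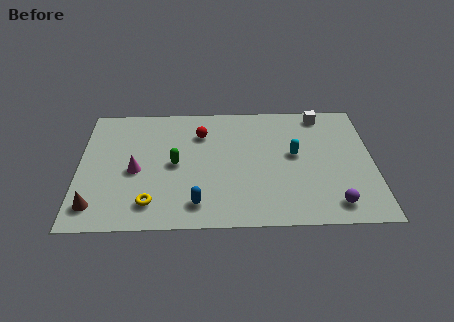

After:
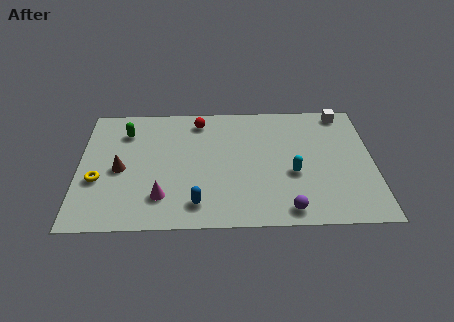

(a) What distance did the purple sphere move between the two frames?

2.1

The purple sphere was near (11.6, 1.3) before and (9.5, 1.0) after, so it travelled √(2.1² + 0.3²) ≈ 2.1 units.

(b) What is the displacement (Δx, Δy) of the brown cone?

(1.1, 2.4)

The brown cone was at about (0.8, 1.5) and moved to about (1.9, 3.9).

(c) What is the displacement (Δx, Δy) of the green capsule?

(-2.3, 2.3)

From the two frames, the green capsule sits at roughly (4.4, 4.2) before and (2.1, 6.5) after.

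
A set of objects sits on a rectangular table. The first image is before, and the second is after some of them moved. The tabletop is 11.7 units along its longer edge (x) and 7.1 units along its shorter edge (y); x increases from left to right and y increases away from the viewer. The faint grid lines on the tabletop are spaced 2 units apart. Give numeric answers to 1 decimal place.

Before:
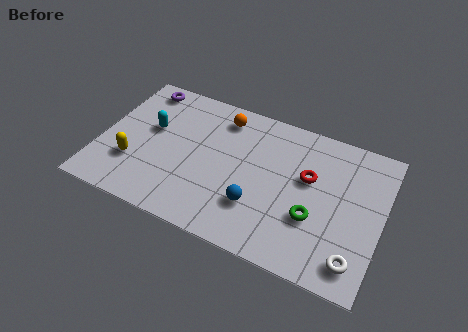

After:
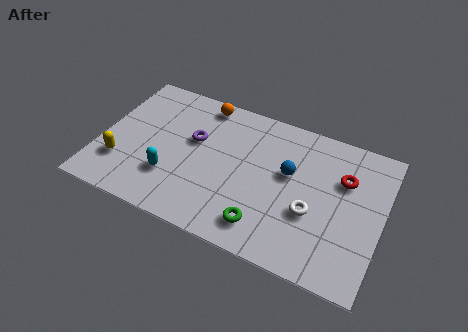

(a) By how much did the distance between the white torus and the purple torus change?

-5.4

Before: roughly 10.7 units apart; after: 5.3. That's 5.4 units closer together.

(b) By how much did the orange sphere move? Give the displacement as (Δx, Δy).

(-0.9, 0.4)

From the two frames, the orange sphere sits at roughly (4.8, 5.9) before and (3.9, 6.3) after.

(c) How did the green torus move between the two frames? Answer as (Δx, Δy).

(-1.9, -1.2)

The green torus started near (9.0, 2.5) and ended near (7.1, 1.3).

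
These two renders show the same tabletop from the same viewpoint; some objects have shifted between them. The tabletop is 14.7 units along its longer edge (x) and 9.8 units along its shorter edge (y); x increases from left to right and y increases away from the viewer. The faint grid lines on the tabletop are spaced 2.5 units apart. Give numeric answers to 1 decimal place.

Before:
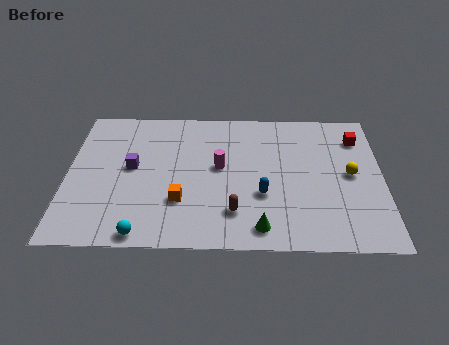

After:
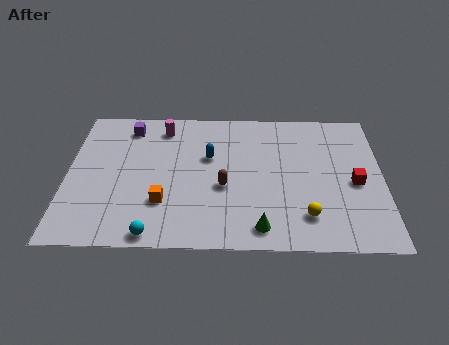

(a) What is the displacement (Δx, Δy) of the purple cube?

(-0.2, 2.9)

From the two frames, the purple cube sits at roughly (3.0, 5.3) before and (2.8, 8.2) after.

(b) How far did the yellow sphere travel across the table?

3.6

The yellow sphere was near (13.2, 5.0) before and (11.1, 2.1) after, so it travelled √(2.1² + 2.9²) ≈ 3.6 units.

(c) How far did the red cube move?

3.2

The red cube moved from about (13.6, 7.6) to (13.4, 4.4), a distance of √(0.2² + 3.2²) ≈ 3.2.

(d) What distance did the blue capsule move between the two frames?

3.6

The blue capsule was near (9.1, 3.5) before and (6.6, 6.1) after, so it travelled √(2.5² + 2.6²) ≈ 3.6 units.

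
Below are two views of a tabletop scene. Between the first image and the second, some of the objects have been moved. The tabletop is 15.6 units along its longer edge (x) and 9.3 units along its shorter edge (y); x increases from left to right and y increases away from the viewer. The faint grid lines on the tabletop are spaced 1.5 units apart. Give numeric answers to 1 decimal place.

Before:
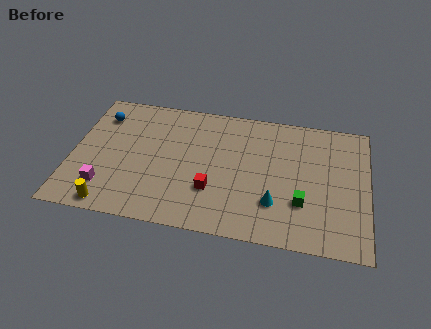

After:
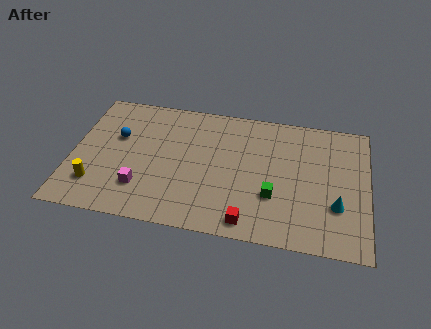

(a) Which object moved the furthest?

the cyan cone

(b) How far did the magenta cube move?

1.9

The magenta cube was near (1.9, 2.1) before and (3.8, 2.4) after, so it travelled √(1.9² + 0.3²) ≈ 1.9 units.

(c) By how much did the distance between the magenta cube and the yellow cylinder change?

+1.1

The distance was about 1.3 in the first image and 2.4 in the second, so they moved 1.1 units further apart.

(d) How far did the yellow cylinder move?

1.6

The yellow cylinder was near (2.3, 0.9) before and (1.4, 2.2) after, so it travelled √(0.9² + 1.3²) ≈ 1.6 units.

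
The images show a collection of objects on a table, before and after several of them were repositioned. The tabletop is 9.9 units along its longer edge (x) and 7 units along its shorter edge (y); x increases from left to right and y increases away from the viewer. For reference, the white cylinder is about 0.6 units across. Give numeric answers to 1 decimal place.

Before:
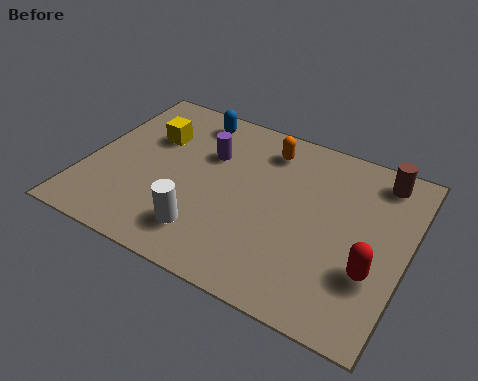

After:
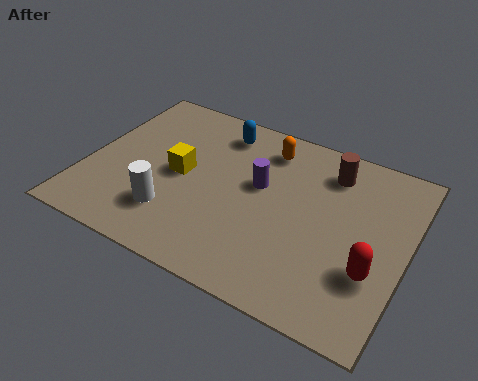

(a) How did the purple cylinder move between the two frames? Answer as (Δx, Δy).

(1.7, -0.6)

From the two frames, the purple cylinder sits at roughly (3.6, 4.7) before and (5.3, 4.1) after.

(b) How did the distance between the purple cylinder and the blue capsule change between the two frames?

+0.8

Before: roughly 1.5 units apart; after: 2.3. That's 0.8 units further apart.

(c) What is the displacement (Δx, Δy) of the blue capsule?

(0.9, -0.2)

The blue capsule was at about (2.9, 6.0) and moved to about (3.8, 5.8).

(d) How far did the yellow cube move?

1.6

The yellow cube was near (1.8, 4.7) before and (2.9, 3.5) after, so it travelled √(1.1² + 1.2²) ≈ 1.6 units.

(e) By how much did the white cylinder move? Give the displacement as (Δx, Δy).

(-1.1, 0.3)

The white cylinder started near (4.0, 1.5) and ended near (2.9, 1.8).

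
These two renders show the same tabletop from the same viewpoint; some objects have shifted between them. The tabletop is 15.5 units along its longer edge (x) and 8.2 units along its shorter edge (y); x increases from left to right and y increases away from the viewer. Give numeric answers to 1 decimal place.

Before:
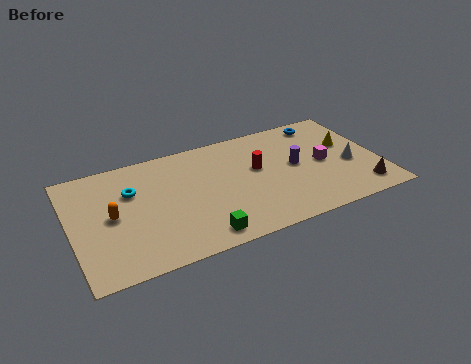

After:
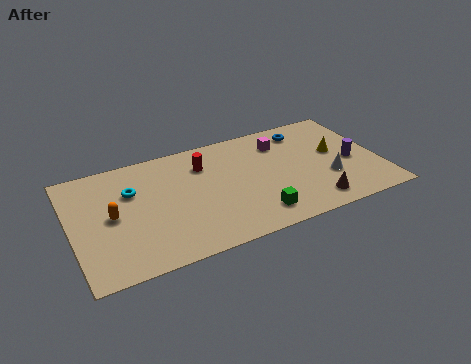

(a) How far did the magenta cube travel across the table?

3.0

The magenta cube moved from about (12.7, 4.0) to (10.8, 6.3), a distance of √(1.9² + 2.3²) ≈ 3.0.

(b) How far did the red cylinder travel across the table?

2.9

The red cylinder was near (9.4, 4.8) before and (6.8, 6.1) after, so it travelled √(2.6² + 1.3²) ≈ 2.9 units.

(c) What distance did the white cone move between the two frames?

1.3

The white cone moved from about (14.0, 3.4) to (12.8, 2.8), a distance of √(1.2² + 0.6²) ≈ 1.3.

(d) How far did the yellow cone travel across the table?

0.8

The yellow cone moved from about (14.1, 5.0) to (13.4, 4.6), a distance of √(0.7² + 0.4²) ≈ 0.8.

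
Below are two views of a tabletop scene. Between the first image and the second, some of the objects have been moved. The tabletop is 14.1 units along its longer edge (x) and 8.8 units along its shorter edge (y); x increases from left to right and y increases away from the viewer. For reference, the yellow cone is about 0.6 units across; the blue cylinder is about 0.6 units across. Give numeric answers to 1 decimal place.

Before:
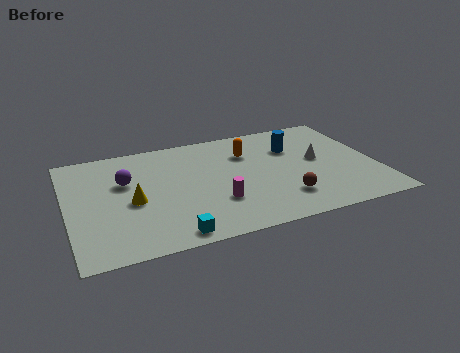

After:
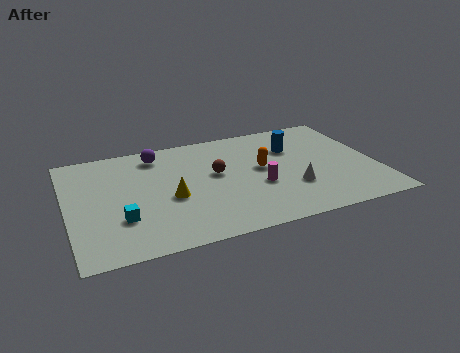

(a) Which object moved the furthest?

the brown sphere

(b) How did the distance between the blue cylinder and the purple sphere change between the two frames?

-1.5

Before: roughly 7.8 units apart; after: 6.3. That's 1.5 units closer together.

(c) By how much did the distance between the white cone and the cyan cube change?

-0.3

The distance was about 8.1 in the first image and 7.8 in the second, so they moved 0.3 units closer together.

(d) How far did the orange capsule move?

1.6

The orange capsule moved from about (8.4, 6.3) to (8.9, 4.8), a distance of √(0.5² + 1.5²) ≈ 1.6.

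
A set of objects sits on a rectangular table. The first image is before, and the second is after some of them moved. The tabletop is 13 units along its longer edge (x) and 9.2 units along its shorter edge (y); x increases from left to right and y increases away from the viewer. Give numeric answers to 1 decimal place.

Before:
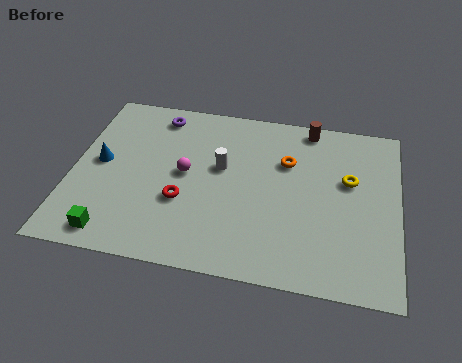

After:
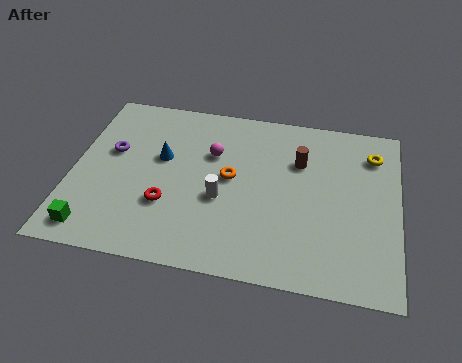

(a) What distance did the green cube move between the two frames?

0.8

The green cube moved from about (1.9, 1.1) to (1.1, 1.2), a distance of √(0.8² + 0.1²) ≈ 0.8.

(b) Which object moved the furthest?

the purple torus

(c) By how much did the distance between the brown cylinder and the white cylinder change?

-0.5

Before: roughly 4.5 units apart; after: 4.0. That's 0.5 units closer together.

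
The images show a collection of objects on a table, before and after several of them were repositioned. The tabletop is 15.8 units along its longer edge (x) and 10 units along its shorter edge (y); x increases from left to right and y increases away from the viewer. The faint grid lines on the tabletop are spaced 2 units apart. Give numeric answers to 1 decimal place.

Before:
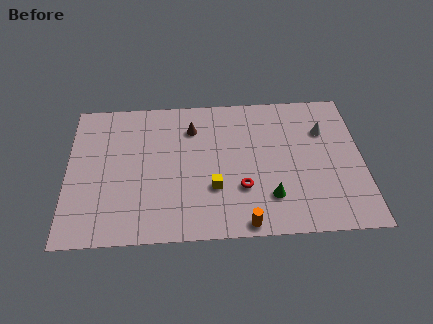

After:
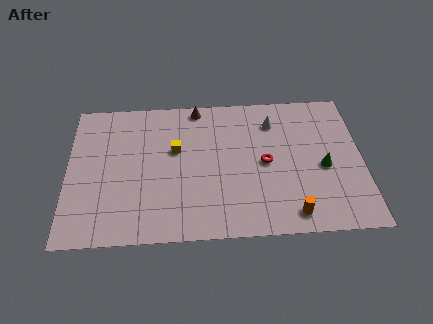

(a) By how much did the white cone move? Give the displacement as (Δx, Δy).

(-2.7, 0.8)

The white cone was at about (13.8, 7.0) and moved to about (11.1, 7.8).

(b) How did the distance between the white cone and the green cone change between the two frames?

-1.1

They were about 5.4 units apart before and 4.3 after — 1.1 units closer together.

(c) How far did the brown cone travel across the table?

1.5

The brown cone moved from about (6.7, 7.6) to (7.0, 9.1), a distance of √(0.3² + 1.5²) ≈ 1.5.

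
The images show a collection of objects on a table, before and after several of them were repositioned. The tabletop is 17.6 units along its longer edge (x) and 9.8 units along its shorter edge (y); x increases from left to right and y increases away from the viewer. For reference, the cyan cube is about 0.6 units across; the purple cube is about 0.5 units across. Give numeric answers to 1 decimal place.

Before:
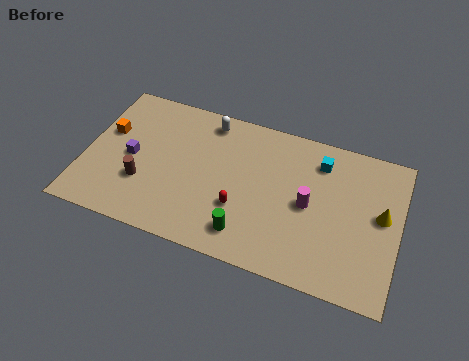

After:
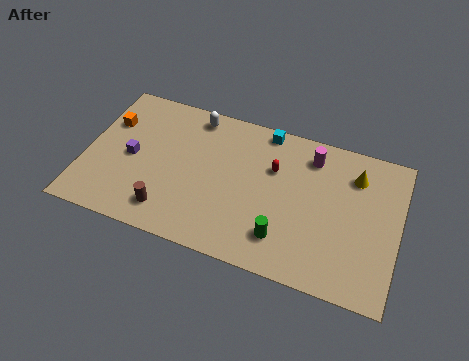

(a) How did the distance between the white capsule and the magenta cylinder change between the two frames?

-0.3

Before: roughly 7.0 units apart; after: 6.7. That's 0.3 units closer together.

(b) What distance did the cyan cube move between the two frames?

3.4

The cyan cube was near (13.0, 7.8) before and (9.8, 8.9) after, so it travelled √(3.2² + 1.1²) ≈ 3.4 units.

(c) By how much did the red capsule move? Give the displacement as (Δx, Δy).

(1.6, 3.2)

The red capsule was at about (8.9, 3.3) and moved to about (10.5, 6.5).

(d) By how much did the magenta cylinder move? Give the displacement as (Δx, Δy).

(-0.1, 3.2)

The magenta cylinder was at about (12.6, 4.8) and moved to about (12.5, 8.0).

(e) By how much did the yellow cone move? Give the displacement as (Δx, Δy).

(-1.6, 2.1)

From the two frames, the yellow cone sits at roughly (16.6, 5.4) before and (15.0, 7.5) after.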